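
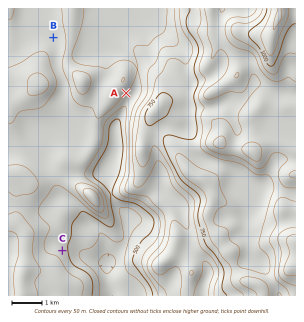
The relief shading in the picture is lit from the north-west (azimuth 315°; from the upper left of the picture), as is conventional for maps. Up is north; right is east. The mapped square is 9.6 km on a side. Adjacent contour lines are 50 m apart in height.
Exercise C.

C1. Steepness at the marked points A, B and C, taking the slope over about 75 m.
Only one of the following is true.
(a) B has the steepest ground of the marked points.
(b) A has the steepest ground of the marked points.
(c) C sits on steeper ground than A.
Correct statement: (b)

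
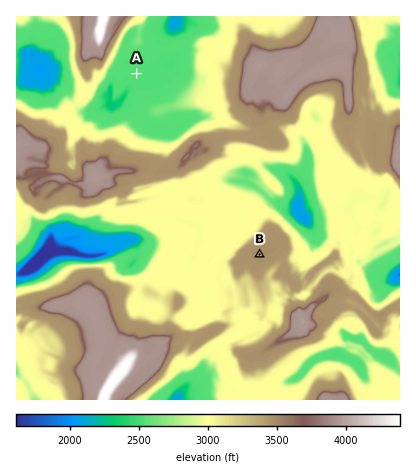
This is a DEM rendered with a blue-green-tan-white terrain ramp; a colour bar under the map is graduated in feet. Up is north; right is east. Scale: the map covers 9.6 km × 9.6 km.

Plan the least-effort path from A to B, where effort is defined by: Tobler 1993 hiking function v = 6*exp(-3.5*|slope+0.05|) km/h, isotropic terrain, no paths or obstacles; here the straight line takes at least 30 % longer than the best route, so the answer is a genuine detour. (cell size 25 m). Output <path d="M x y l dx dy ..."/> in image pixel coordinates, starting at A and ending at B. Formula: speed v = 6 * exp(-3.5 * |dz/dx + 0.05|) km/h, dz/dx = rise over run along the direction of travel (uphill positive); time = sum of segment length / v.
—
<path d="M136 74l6 2 6 6 30 16 4 0 26 12 2 0 2 2 8 14-2 2-2 0 2 0-2 2 2 0 2 2 4 10 0 4 0 8 0 2 0 2-6 2-2 4 2 6 0 6 4 8 34 34 4 6 0 4-6 12 0 2 0 2 6 10"/>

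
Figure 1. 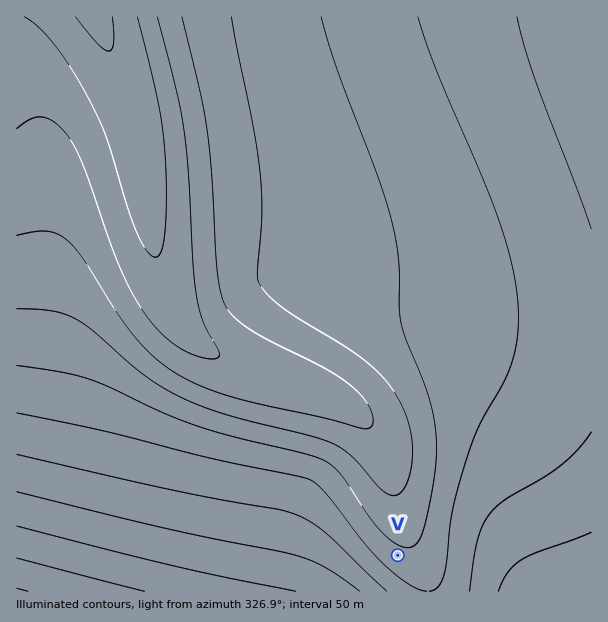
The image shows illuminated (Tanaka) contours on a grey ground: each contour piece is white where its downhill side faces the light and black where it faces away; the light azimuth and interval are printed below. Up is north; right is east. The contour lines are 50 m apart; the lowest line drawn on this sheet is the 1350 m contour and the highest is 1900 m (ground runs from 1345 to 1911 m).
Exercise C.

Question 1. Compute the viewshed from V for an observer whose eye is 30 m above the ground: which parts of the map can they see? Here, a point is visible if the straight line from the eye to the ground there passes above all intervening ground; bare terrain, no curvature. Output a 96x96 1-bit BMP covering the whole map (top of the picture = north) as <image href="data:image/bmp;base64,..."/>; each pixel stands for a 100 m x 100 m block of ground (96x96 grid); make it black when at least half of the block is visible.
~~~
<image width="96" height="96" href="data:image/bmp;base64,Qk2+BAAAAAAAAD4AAAAoAAAAYAAAAGAAAAABAAEAAAAAAIAEAAATCwAAEwsAAAIAAAAAAAAA////AAAAAAD///////////4AAB////////////4AAB////////////wAAD////////////wAAD////////////gAAH////////////gAAH////////////gAAH////////////AAAP////////////AAAP///////////+AAAP///////////+AAAP///////////+AAAf///////////8AAAf///////////8AAAf///////////8AAAf///////////8AAAf///////////4AAAf///////////4AAAf///////////wAAAf///////////wAAAf///////////gAAAf///////////gAAAf///////////AAAAf//////////+AAAAf//////////+AAAAP//////////8AAAAP//////////4AAAAP//////////wAAAAH//////////gAAAAH//////////AAAAAH/////////8AAAAAD/////////wAAAAAD////////+AAAAAAB////////wAAAAAAA////P//+AAAAAAAA///8D//wAAAAAAAAf//wA/+AAAAAAAAAP//gAf4AAAAAAAAAP/+AAfgAAAAAAAAAH/8AAEAAAAAAAAAAD/4AAAAAAAAAAAAAD/wAAAAAAAAAAAAAD/gAAAAAAAAAAAAAD/AAAAAAAAAAAAAAD+AAAAAAAAAAAAAAD8AAAAAAAAAAAAAAD4AAAAAAAAAAAAAADwAAAAAAAAAAAAAADgAAAAAAAAAAAAAADAAAAAAAAAAAAAAACAAAAAAAAAAAAAAAAAAAAAAAAAAAAAAAAAAAAAAAAAAAAAAAAAAAAAAAAAAAAAAAAAAAAAAAAAAAAAAAAAAAAAAAAAAAAAAAAAAAAAAAAAAAAAAAAAAAAAAAAAAAAAAAAAAAAAAAAAAAAAAAAAAAAAAAAAAAAAAAAAAAAAAAAAAAAAAAAAAAAAAAAAAAAAAAAAAAAAAAAAAAAAAAAAAAAAAAAAAAAAAAAAAAAAAAAAAAAAAAAAAAAAAAAAAAAAAAAAAAAAAAAAAAAAAAAAAAAAAAAAAAAAAAAAAAAAAAAAAAAAAAAAAAAAAAAAAAAAAAAAAAAAAAAAAAAAAAAAAAAAAAAAAAAAAAAAAAAAAAAAAAAAAAAAAAAAAAAAAAAAAAAAAAAAAAAAAAAAAAAAAAAAAAAAAAAAAAAAAAAAAAAAAAAAAAAAAAAAAAAAAAAAAAAAAAAAAAAAAAAAAAAAAAAAAAAAAAAAAAAAAAAAAAAAAAAAAAAAAAAAAAAAAAAAAAAAAAAAAAAAAAAAAAAAAAAAAAAAAAAAAAAAAAAAAAAAAAAAAAAAAAAAAAAAAAAAAAAAAAAAAAAAAAAAAAAAAAAAAAAAAAAAAAAAAAAAAAAAAAAAAAAAAAAAAAAAAAAAAAAAAAAAAAAAAAAAAAAAAAAAAAAAAAAAAAAAAAAAAAAAAAAAAAAAAAAAAAAAAAAAAAAAAAAAAAAAAAAAAAAAAAAAAAAAAAAAAAA="/>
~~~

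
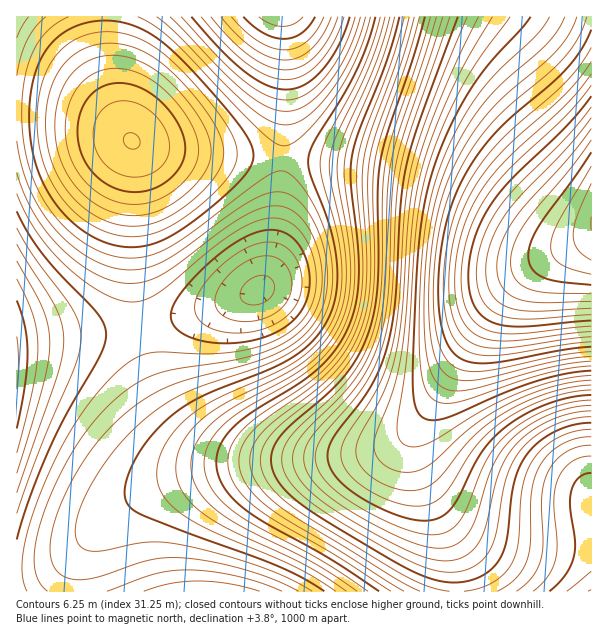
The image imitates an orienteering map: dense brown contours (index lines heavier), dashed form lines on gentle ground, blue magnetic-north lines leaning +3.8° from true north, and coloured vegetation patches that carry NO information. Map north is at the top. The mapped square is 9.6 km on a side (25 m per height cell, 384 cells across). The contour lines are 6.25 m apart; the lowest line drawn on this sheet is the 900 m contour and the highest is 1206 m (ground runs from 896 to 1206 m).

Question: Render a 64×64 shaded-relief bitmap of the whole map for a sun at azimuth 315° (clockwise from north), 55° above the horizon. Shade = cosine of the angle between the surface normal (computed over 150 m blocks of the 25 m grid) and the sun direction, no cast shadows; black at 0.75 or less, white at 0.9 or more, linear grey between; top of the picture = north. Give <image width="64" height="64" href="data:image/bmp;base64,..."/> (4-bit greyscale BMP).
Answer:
<image width="64" height="64" href="data:image/bmp;base64,Qk12CAAAAAAAAHYAAAAoAAAAQAAAAEAAAAABAAQAAAAAAAAIAAATCwAAEwsAABAAAAAAAAAAAAAAABEREQAiIiIAMzMzAERERABVVVUAZmZmAHd3dwCIiIgAmZmZAKqqqgC7u7sAzMzMAN3d3QDu7u4A////AId3dmZmZlVVVVVVVWZmZmZmZmZmZmZmZVVVVVVVVVVViHd3ZmZmZlVVVVVWZmZmZmZmZmZmZmZlVVVVVVVVVVaIh3d2ZmZmZmZmZmZmZmZmZmZmZmZmZmZVVVVVVVVmZoiId3dmZmZmZmZmZmZmZmZmZmZmZmZmZmVVVVVVVmZmmIh3d3ZmZmZmZmZmZmZmZmZmZmZmZmZmZVVVVVZmZmaZiId3d2ZmZmZmZmZmZmZmZmZmZmZmZmZlVVVVVmZmZpmIiHd3d2ZmZmZmZmZmZmZmZmZmZmZmZmVVVVVWZmZmmZiId3d3d2ZmZmZmZmZmZmZmZmZmZmZmZVVVVVZmZmeZmIiHd3d3d3d3d2ZmZmZmZmZmZmZmZmZVVVVVVmZmZ5mZiIh3d3d3d3d3d3d3ZmZmZmZmZmZmZlVVVVVVZmZnqZmIiId3d3d3d3d3d3d3d3d2ZmZmZmZlVVVVVVVWZmapmZiIiHd3d3d3d3d3d3d3d3d3dmZmZmVVVVVVVVVmZqmZmIiIiHd3eIiIiIh3d3d3d3d3ZmZmZVVVVVVVVVZmqpmYiIiIiIiIiIiIiIiIiIh3d3d3ZmZlVVVURVVVVWaqmZmIiIiIiIiIiIiIiIiIiIiHd3d2ZmVVVERERFVVVqqZmYiIiIiIiIiImZmZmZmIiIiHd3ZmZVVERERERFVVqpmZiIiIiIiIiZmZmZmZmZmZiIiHd2ZlVURERERERFWpmZmYiIiIiIiZmZmZmZmZmZmZiIh3dmVVRERDM0RERZmZmZiIiIiIiZmZmZqqqqqqqZmZiId2ZlVERDMzM0REmZmZmIiIiIiJmZmZqqqqqqqqqZmYh3dmVUREMzMzNESZmZmIiIiIiImZmZqqqqqqqqqqqZmId2ZVREQzMzMzRJmZmYiIiIiIiJmZmqqqqru7uqqqmZiHdmVURDMzMzMzmZmYiIiIiIiImZmZqqqru7u7uqqpmId2ZVREMzMzMzOZmZiIiIiIiIiJmZmqqqu7u7u7qqqZiHdmVURDMzMzM5mYiIiIiIiIiIiZmZqqq7u7u7u6qpmYh2ZVREMzMzMzmYiIiIiIiIiIiImZmaqqu7u7u7uqqZiHdmVURDMzMzOIiIiIiIiIiIiIiJmZqqq7u7u7u7qqmYh2ZVVEQzMzM4iIiIiIh3d3d4iIiJmaqqu7u7u7u6qZiHdmVUREMzMziIiIiId3d3d3d3iIiZmqq7u7u7u7qqmYh3ZlVURERESIiIiHd3d3d3d3d3iImZqqu7u7u7u6qZiHdmZVVERERIiIh3d3d3d3Znd3d4iJmaqru7u7u7qqmYh3ZmVVVEREiIh3d3d3dmZmZmZ3d4iJmqq7u7u7uqqZmId2ZlVVVUSId3d3d3ZmZmZmZmZ3eIiZqqu7u7u7qqmYiHdmZlVVVYd3d3d2ZmZmZVVWZmZ3iImaqru7u7uqqZmIh3dmZmVVd3d3d2ZmZmVVVVVWZmd4iJmqqru7u6qqmZiId3dmZmZ3d3d3ZmZmVVVVVVVWZneImZqqq7u7qqqZmYiHd3dmZnd3d3ZmZmVVVVVVVVVmZ3iJmqqqu7u6qqmZiIh3d3dmd3d3dmZmZVVVVERVVVZneIiZqqqru7qqqZmYiIh3d3eHd3d2ZmZVVVVEREVVVmZ3iJmaqqq7qqqqmZmIiIh3d4d3d3ZmZlVVVERERFVVZneImZqqqqqqqqqZmZiIiIiHiHd3dmZmZVVUREREVVVmZ3iJmaqqqqqqqqmZmZiIiIiId3d3ZmZlVVVERERVVWZneImZqqqqqqqqqZmZmZiIiIh3d3dmZmVVVURERFVVZmd4iZmqqqqqqqqqmZmZmZiIiId3d3ZmZlVVVERFVVVmZ3iJmZqqqqqqqqqZmZmZmZmIiHd3dmZmVVVVVVVVVWZneImZmqqqqqqqqpmZmZmZmYiId3d3ZmZlVVVVVVVWZnd4iZmaqqqqqqqqmZmZmZmZiIiHd3d2ZmZVVVVVVWZmd4iJmaqqqqqqqqqZmZmZmZmIiIh3d3dmZmZVVVVWZmd3iJmZqqqqqqqqqpmZmZmZqoiIiId3d3ZmZmZmZmZmd3iImZqqqqqqqqqpmZmZmZqqmYiIiId3d3ZmZmZmZmd3iImZqqqqqqqqqpmZmZmZqqqZmIiIiHd3d2ZmZmZmd3eImZmqqqqqqqqqmZmZmZmqqpmYiIiIh3d3dmZmZmd3eIiZmqqqqqqqqqqZmZmZmaqqmZmIiIiHd3d3ZmZmd3eIiZmqqqqqqqqqqZmZmZmZqqqZmZiIiIh3d3d2Znd3d4iJmaqqqqqqqqqpmZmZmZmqqpmZmIiIiId3d3d3d3d3iImZqqqru6qqqqmZmZmZmZqqmZmZiIiIh3d3d3d3d3iImZqqqru7uqqqqZmZmZmZmqqZmZmIiIiId3d3d3d3eIiZmqqqu7u6qqqpmZmZmZmaqpmZmZiIiIh3d3d3d3d4iJmaqqu7u7uqqqmZmZmZmZmqmZmZmIiIiHd3d3d3d3iImZqqq7u7u6qqqZmZmZmZmaqZmZmYiIiId3d3d3d3eIiZmqqru7u7qqqZmZmZmZmZmpmZmZmIiIh3d3d3d3d4iJmaqqu7u7uqqpmZmYiImZmZmZmZmYiIiHd3d3d3d3eIiZqqqru7u6qqmZmYiIiJmZmZmZmZiIiId3d3d3d3d4iJmaqqu7u7qqqZmZiIiIiZmZmZmZiIiIh3d3d3d3d3iImZqqqru7qqqpmZmIiIiJmZ"/>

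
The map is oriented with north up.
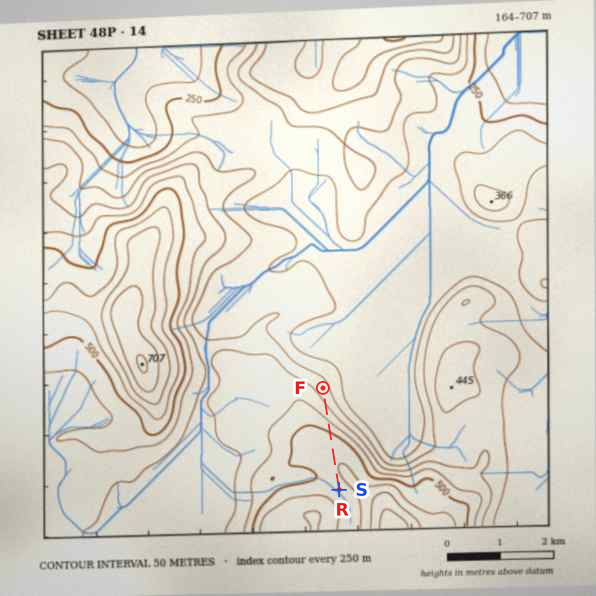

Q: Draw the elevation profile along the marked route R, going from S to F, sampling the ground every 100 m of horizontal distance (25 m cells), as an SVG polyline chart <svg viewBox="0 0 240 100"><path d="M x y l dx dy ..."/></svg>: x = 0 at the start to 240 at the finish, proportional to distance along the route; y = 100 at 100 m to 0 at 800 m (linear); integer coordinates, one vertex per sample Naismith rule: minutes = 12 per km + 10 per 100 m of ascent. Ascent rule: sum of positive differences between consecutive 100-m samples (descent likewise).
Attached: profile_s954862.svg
<svg viewBox="0 0 240 100"><path d="M0 39l12 0 12-1 12-1 11-1 12 0 12 0 12 1 12 0 12 0 12 2 12 3 11 3 12 3 12 3 12 2 12 2 12 2 12 2 11 1 12 1 3 0"/></svg>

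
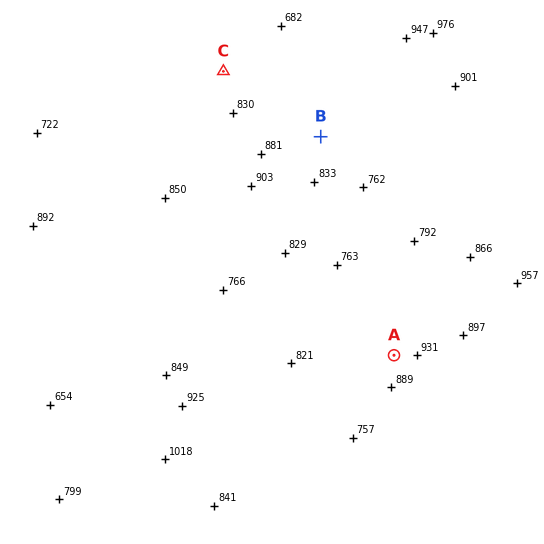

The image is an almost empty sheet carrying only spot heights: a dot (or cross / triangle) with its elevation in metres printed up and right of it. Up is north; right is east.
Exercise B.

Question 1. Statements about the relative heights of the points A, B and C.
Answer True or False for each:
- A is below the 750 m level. False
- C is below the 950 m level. True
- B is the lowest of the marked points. False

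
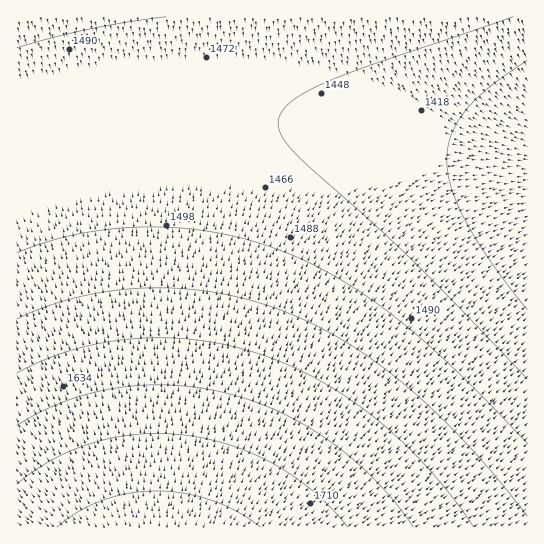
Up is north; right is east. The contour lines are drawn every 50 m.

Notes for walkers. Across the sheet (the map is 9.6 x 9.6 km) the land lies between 1350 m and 1770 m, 1530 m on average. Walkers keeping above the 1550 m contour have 33.2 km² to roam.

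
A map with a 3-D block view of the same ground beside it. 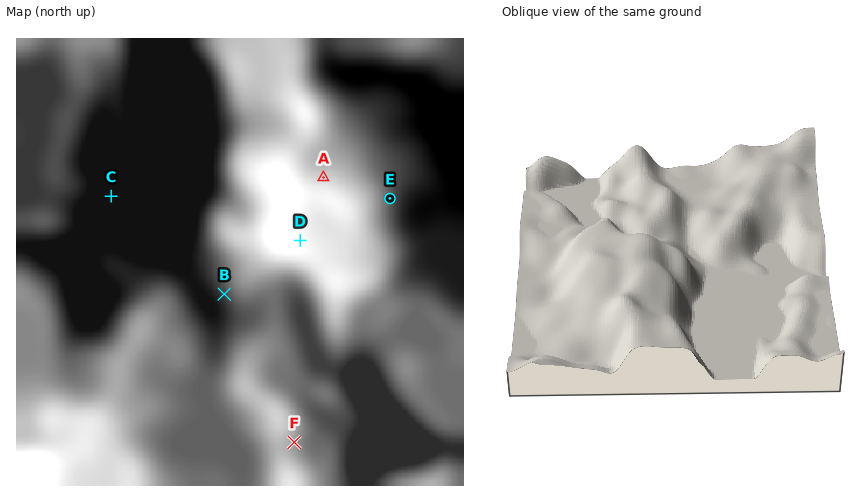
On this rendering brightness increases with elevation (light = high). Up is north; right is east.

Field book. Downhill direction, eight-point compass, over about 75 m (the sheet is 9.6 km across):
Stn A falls N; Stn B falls SW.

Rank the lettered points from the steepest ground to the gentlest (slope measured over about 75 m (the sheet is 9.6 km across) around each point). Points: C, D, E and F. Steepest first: E F D C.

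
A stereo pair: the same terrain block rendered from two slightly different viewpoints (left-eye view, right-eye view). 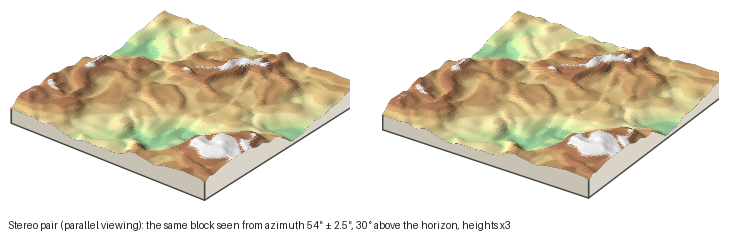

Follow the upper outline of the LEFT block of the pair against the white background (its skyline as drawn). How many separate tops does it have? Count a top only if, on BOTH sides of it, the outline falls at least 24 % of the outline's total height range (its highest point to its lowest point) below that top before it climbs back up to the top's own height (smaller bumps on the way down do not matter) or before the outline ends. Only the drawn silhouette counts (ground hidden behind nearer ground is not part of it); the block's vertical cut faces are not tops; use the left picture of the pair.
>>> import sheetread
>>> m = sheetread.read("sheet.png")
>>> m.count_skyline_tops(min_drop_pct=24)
1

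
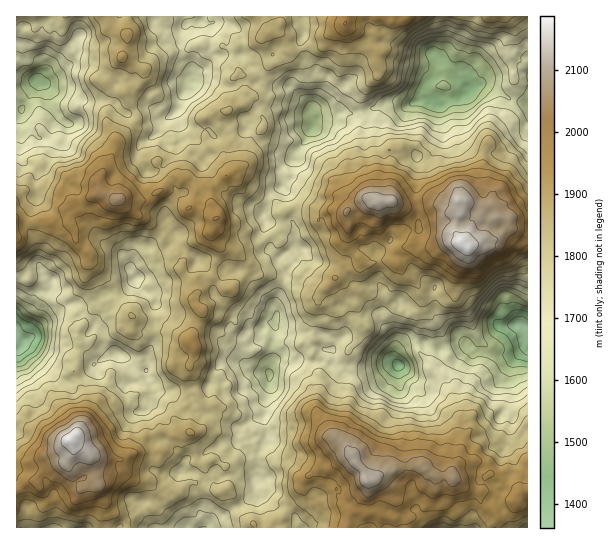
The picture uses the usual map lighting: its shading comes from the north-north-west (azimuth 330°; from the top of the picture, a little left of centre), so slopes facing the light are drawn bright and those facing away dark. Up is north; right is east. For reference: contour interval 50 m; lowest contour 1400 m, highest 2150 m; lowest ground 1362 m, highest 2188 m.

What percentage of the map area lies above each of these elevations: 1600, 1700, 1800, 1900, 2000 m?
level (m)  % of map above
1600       92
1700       79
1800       52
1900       25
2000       9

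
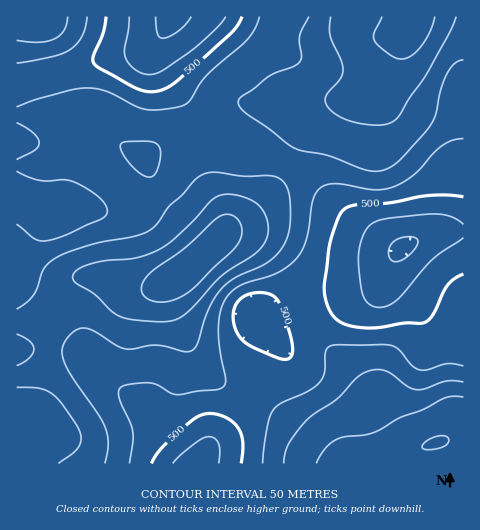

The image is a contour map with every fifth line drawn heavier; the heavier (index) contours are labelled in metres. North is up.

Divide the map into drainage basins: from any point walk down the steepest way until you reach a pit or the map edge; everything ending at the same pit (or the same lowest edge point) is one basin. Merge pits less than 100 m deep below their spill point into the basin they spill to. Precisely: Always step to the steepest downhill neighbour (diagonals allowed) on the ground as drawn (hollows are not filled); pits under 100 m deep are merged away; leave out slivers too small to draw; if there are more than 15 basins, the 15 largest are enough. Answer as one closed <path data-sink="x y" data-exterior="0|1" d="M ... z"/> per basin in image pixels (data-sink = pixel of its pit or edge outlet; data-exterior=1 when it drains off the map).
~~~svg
<path data-sink="403 248" data-exterior="0" d="M463 16l-46 0-5 15-17 22-14 29-10 13-14 5-24 0-20 5-9 11-7 29-29 51-18 18-19 12-41 41-15 10-6 9 1 14 5 14 15 35 10 18 20 15 43 19 79 63 55 0 12-9 21-11 19-4 15 0z"/><path data-sink="172 17" data-exterior="1" d="M416 16l-400 1 1 401 15-9 8-14 9-42-3-34 3-7 17-24 10-8 11-4 21 2 25 10 19 0 19-7 14-9 46-46 19-12 18-18 29-51 7-29 9-11 20-5 24 0 10-2 7-6 21-39 17-22z"/><path data-sink="196 463" data-exterior="1" d="M95 276l-14 1-8 5-25 32 1 39-5 29-4 13-6 12-18 12 1 45 325-1-79-62-43-19-20-15-10-18-15-35-6-20 2-13-19 7-19 0z"/>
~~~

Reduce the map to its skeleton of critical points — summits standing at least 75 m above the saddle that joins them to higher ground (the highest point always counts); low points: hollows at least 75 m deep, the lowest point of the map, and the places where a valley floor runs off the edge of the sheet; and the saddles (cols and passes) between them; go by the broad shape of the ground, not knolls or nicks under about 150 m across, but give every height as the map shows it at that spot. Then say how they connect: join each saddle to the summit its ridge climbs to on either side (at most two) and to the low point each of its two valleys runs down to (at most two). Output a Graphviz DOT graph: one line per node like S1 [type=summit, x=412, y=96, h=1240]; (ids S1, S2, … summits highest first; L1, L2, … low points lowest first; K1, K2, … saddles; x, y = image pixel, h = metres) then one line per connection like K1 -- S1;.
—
graph terrain {
  S1 [type=summit, x=180, y=274, h=741];
  S2 [type=summit, x=417, y=18, h=720];
  S3 [type=summit, x=435, y=442, h=701];
  S4 [type=summit, x=17, y=424, h=689];
  S5 [type=summit, x=32, y=17, h=640];
  L1 [type=low, x=172, y=17, h=390];
  L2 [type=low, x=403, y=248, h=393];
  L3 [type=low, x=196, y=463, h=424];
  K1 [type=saddle, x=48, y=348, h=605];
  K2 [type=saddle, x=287, y=165, h=589];
  K3 [type=saddle, x=251, y=395, h=538];
  K4 [type=saddle, x=17, y=83, h=533];
  K5 [type=saddle, x=453, y=309, h=509];
  K1 -- S1;
  K1 -- S4;
  K1 -- L1;
  K1 -- L3;
  K2 -- S1;
  K2 -- S2;
  K2 -- L1;
  K2 -- L2;
  K3 -- S1;
  K3 -- S3;
  K3 -- L2;
  K3 -- L3;
  K4 -- S1;
  K4 -- S5;
  K4 -- L1;
  K5 -- S1;
  K5 -- S3;
  K5 -- L2;
}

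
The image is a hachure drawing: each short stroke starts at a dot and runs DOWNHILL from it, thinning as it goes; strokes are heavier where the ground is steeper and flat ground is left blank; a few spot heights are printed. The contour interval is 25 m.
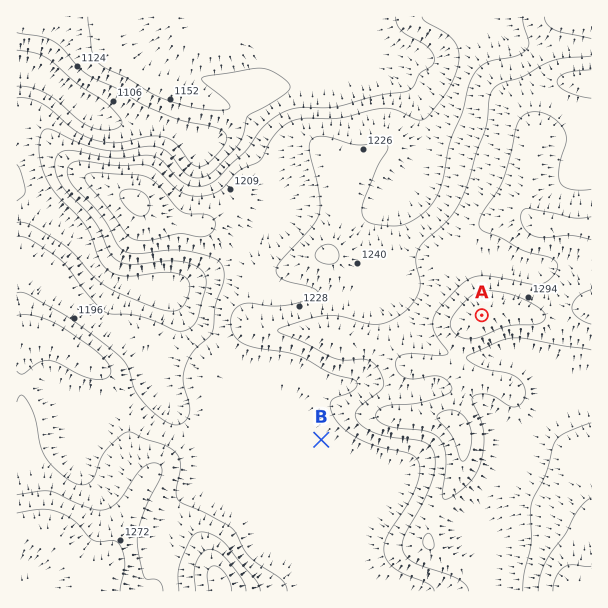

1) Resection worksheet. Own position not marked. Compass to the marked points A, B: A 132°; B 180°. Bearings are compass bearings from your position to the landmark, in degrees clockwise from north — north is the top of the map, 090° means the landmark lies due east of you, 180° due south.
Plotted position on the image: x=321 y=171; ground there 1230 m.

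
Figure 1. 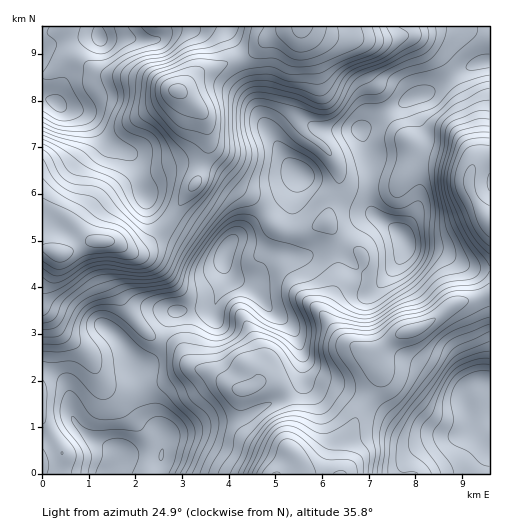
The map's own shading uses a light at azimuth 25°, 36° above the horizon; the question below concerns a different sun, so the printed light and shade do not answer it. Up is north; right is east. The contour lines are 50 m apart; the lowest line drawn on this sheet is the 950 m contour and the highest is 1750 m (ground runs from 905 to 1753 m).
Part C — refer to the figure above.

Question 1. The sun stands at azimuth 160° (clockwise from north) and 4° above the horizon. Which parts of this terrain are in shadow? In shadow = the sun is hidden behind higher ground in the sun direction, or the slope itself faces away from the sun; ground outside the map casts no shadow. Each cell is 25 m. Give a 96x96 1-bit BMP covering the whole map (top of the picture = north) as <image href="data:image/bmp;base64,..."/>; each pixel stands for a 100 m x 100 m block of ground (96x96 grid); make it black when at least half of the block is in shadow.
<image width="96" height="96" href="data:image/bmp;base64,Qk2+BAAAAAAAAD4AAAAoAAAAYAAAAGAAAAABAAEAAAAAAIAEAAATCwAAEwsAAAIAAAAAAAAA////AAAAAAAAAPx////gB4AHwAMAAHx////gD8AH4AMAAHx////wH+AH8AMAAHh////wP/AH8AMAADh////wf/gH4+IAAAB///////wDw/APgAB///////gDg/APgAB///////AAAfAfAAB//////+AAAGAfAAB//////8AAAAAeAAB//////8AAAAAcAAB//////+AAAAAcAAB//////+AAAAAAAAB///////AAAAAAAAA///////AAAAAAAAA///////gAAAAAAAAf//////gAAAAAAAAP//////AAAAAAAAAHP/////AAAAAAAAAAH////+AAAAAAAAOAH////+AAAAAAAAPAH////8AAAAAAAAHwP////4AAAAAAAAH//////wAAAAAAAAD//////AAAAAAAAAB//////AAAAAAAAAB//////AAAAAAAAAA//////w+AAAAAHAA////////AAAAAPAB////////gAAAAPAB////////4AAAAGAD/////////gAAAAAH/////////4AAAAAH/////////8AAAAAD/////////+AAAAAH//////////gAAAAH//////////wAAAAD//////////+AAAAB///////////4AAAAf//////////8AAAAH//////////8AAAAH//////////8AAAAH//////////8AAAAH//////////8AAAAH//////////8AAAAH//////////4AAAAH//////////wAAAAH//////////x8AAAD//////////j/AAYD//////////D/f/8D/////////+D+//8B/////////+D8//+A/////////8D4///A/////////4Dx///gf////////4Dj///wP////////wHP///wP////////wMf///4D////////gM////4A////////gd////8AP///////Af////8AP///////gb/////AH///////wD/////gB///////8D/////wAf//////8D/////wAH//////+D/////wAH//////+D/////gAH///////D/////gAH///////j/////AAH///////z////+AAH////////////4AAH////////////AAAH///////////8AAAP//////////4AAAAP//////////wAAAAP//////////8AAAAP//////////+AAAAPw//////////gAAAHAB/////////wAAAAAAf////////4AAAAAAP////////8AAAAAAH////////+AAAAAAH/////////wAAAAAD/////////+AAAAAB//////////AAAAAA//////////gAAAAAH/////////wAAAAAAf////////+AAAAAAP/////////gAAAAAH//7//////8AAAAAH//7///////AAAAAH//z///////gAAAAD//j///////wAAAAD//j///////4AAAAD//D///////+AAAAD//D////////AAAAf/+A="/>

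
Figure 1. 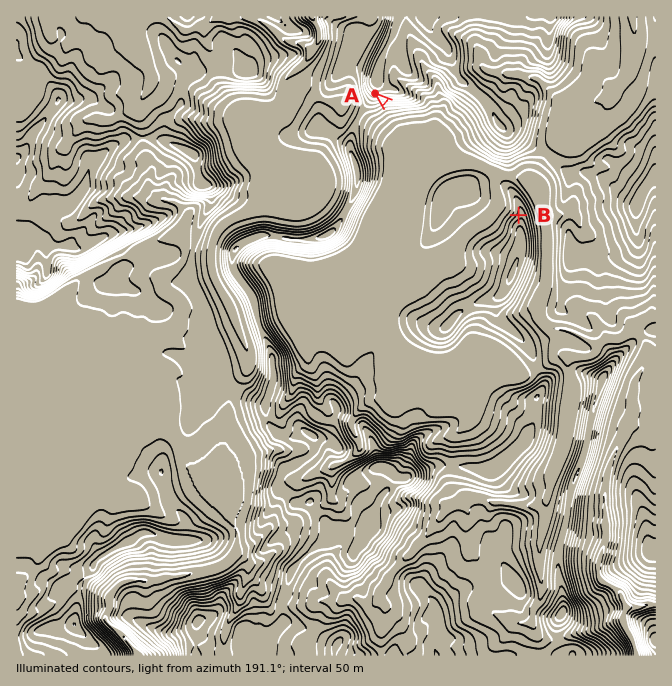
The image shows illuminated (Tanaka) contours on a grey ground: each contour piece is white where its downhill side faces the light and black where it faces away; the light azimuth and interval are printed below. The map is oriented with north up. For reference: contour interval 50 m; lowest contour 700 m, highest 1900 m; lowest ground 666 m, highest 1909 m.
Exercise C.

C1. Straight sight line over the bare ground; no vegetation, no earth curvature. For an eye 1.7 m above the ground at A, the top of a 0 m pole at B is visible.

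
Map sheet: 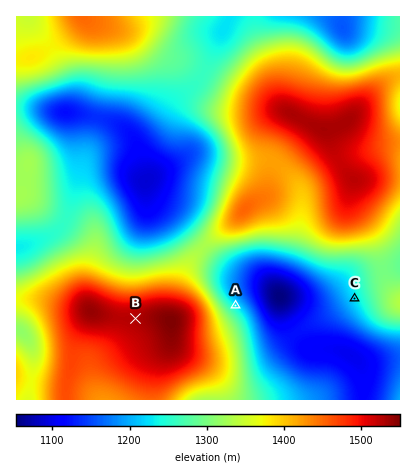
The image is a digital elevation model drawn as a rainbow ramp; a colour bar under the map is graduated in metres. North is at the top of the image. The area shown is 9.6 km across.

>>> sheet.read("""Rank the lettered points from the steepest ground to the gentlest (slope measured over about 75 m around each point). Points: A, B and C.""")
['A', 'C', 'B']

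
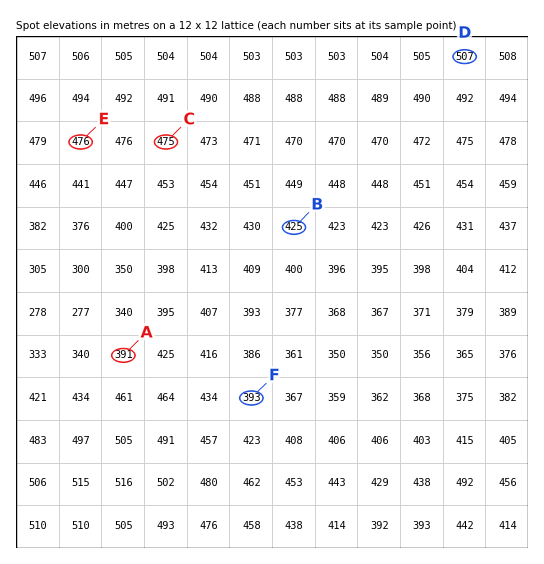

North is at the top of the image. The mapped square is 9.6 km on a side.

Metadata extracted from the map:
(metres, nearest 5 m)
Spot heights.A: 390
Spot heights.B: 425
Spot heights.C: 475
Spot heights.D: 505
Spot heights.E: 475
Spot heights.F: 395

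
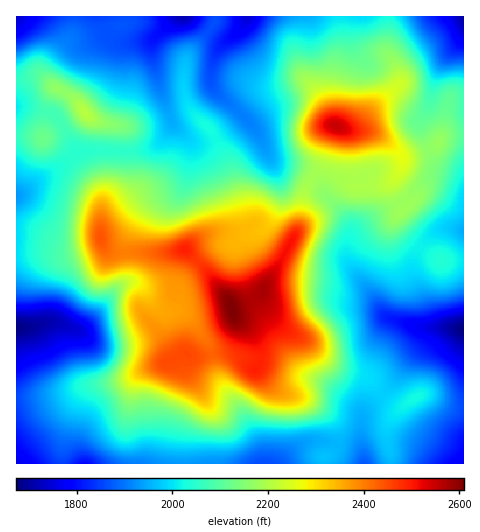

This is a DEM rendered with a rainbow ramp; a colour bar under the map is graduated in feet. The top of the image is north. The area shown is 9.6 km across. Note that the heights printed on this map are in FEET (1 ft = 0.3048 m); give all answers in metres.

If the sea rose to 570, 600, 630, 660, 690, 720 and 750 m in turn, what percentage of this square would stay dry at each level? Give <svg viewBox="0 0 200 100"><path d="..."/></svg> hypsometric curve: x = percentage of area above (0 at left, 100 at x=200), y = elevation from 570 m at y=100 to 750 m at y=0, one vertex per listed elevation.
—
<svg viewBox="0 0 200 100"><path d="M177 100l-35-17-45-16-33-17-21-17-15-16-18-17"/></svg>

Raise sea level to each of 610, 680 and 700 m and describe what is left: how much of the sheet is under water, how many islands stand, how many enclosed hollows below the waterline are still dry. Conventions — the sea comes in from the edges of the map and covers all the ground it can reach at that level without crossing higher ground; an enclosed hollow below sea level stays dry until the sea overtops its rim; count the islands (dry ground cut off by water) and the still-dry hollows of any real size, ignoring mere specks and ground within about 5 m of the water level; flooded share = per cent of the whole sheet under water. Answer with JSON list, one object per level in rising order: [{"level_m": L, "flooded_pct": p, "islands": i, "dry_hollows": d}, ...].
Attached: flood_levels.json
[{"level_m": 610, "flooded_pct": 37, "islands": 1, "dry_hollows": 0}, {"level_m": 680, "flooded_pct": 76, "islands": 2, "dry_hollows": 0}, {"level_m": 700, "flooded_pct": 81, "islands": 2, "dry_hollows": 0}]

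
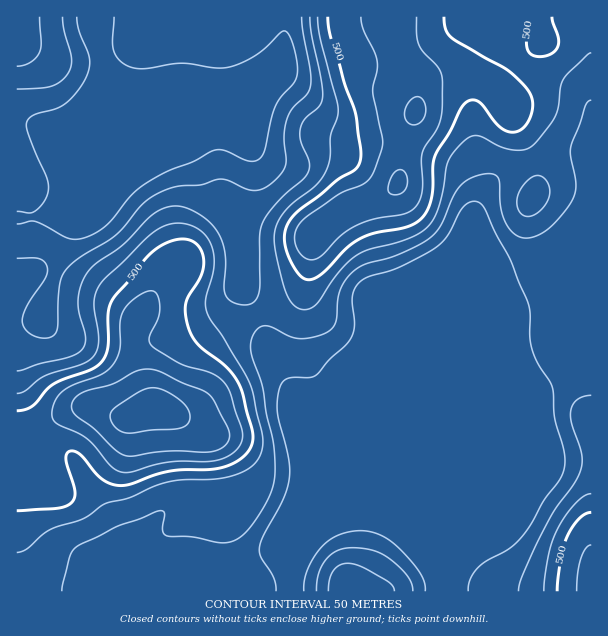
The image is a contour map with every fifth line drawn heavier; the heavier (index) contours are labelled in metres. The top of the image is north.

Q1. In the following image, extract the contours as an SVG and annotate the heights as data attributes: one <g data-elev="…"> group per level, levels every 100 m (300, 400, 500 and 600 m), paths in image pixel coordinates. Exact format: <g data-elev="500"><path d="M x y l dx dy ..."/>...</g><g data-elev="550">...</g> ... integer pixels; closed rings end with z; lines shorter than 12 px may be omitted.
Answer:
<g data-elev="300"><path d="M17 211l12 2 6-2 9-9 4-11-1-14-19-45-2-7 2-5 7-6 21-5 10-6 14-15 8-16 1-15-10-25-2-15"/><path d="M114 17l-2 25 3 12 10 10 13 5 42-6 35 5 15-1 24-10 12-9 15-16 3-1 3 1 4 7 4 14 2 13 0 9-3 8-13 14-6 10-11 46-6 7-7 1-8-2-18-8-9-1-24 12-25 10-29 17-9 9-22 27-11 8-12 5-9 1-7-1-33-17-18 3"/></g><g data-elev="400"><path d="M62 591l7-33 6-10 41-21 24-8 16-7 5-1 3 1-2 18 2 4 3 2 25 1 32 6 10-2 9-6 11-13 13-21 6-13 2-14-1-30-8-31-3-23-12-39 0-10 4-10 6-5 6 0 24 11 11 2 15-3 12-5 4-4 3-6 2-21 2-10 10-15 13-10 35-10 31-17 12-13 17-36 7-8 11-5 13-2 5 0 4 3 1 5 1 21 2 12 5 11 8 8 6 3 7 1 8-2 9-5 18-18 11-18 2-13-5-26 0-9 14-41 3-5 3-1"/><path d="M413 591l-1-7-4-8-19-18-15-7-21-3-15 2-12 10-7 13-3 18"/><path d="M591 395l-7 1-6 3-5 5-2 7 1 12 10 32 0 9-2 9-8 13-18 24-12 23-19 42-5 16"/><path d="M17 66l13-4 9-9 2-9-1-27"/><path d="M310 17l1 16 9 42 3 20-3 10-15 14-5 10 0 11 8 19 1 9-5 11-18 15-12 12-12 18-2 13 0 51-5 13-6 3-9 1-9-4-5-5-2-8 2-24-2-15-4-13-9-12-10-8-13-8-11-2-10 1-9 4-8 5-25 27-30 21-9 11-6 12-2 13 1 12 7 26-1 6-3 6-6 4-8 3-27 6-24 8"/></g><g data-elev="500"><path d="M591 512l-6 2-6 4-6 9-6 10-6 20-4 34"/><path d="M17 511l42-3 8-2 5-4 3-5 0-6-9-32 1-6 4-2 4 1 6 3 21 24 9 5 9 2 11-2 22-9 17-4 39-1 13-3 16-6 11-11 4-9 0-9-14-48-12-17-31-25-5-9-4-10-2-12 1-9 14-24 3-11 0-12-5-9-9-6-10-1-14 4-13 9-37 44-4 7-3 12 0 32-3 9-3 6-12 8-36 14-7 5-15 17-8 4-7 1"/><path d="M328 17l3 22 14 47 10 27 6 43-2 8-3 5-18 11-18 15-20 14-7 7-6 9-3 14 4 16 11 19 4 4 5 2 6-1 7-5 24-25 14-10 16-6 33-7 14-8 6-9 3-11 2-33 2-9 15-25 11-22 6-7 6-2 6 2 18 23 10 6 6 1 6-1 6-5 4-6 3-9 1-9-2-7-6-8-19-18-54-31-6-8-2-13"/><path d="M529 17l-3 22 1 9 4 6 9 3 12-4 6-8 0-8-6-20"/></g><g data-elev="600"><path d="M131 456l36-5 46 0 8-2 5-5 3-6 0-6-14-30-8-9-49-22-9-2-9 1-27 14-32 9-7 6-2 6 0 5 3 5 20 14 19 20 9 6z"/><path d="M390 194l9 0 5-3 2-3 1-11-2-4-3-3-6 1-5 6-3 11z"/><path d="M412 125l8-3 5-8 0-11-3-5-3-1-8 2-6 11 0 9 3 4z"/></g>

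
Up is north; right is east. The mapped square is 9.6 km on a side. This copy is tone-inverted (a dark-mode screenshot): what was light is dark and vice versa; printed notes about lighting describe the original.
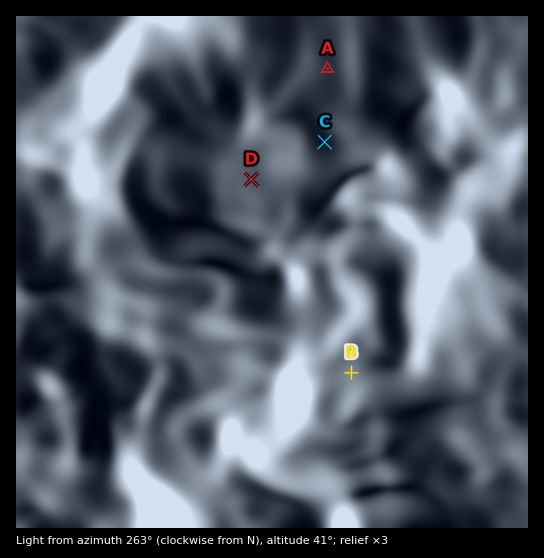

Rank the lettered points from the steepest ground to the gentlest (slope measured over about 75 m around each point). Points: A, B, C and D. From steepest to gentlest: B C D A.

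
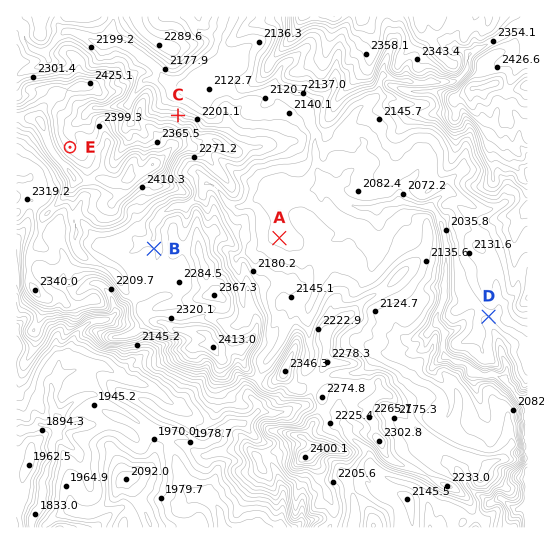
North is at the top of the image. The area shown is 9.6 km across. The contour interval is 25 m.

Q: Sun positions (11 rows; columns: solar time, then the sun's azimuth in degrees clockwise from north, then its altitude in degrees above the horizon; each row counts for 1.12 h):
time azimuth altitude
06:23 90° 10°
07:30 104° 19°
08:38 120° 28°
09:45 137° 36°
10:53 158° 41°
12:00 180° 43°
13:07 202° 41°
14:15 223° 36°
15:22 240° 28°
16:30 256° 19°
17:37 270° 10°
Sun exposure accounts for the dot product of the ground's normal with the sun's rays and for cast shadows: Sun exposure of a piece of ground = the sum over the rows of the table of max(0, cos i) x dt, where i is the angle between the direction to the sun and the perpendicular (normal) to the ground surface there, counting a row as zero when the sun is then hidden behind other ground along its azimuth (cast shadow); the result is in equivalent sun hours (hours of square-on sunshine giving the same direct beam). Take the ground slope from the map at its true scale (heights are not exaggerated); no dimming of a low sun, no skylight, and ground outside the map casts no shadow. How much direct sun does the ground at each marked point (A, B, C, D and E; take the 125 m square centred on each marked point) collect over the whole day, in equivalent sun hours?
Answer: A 5.6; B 5.1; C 3.7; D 6.3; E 5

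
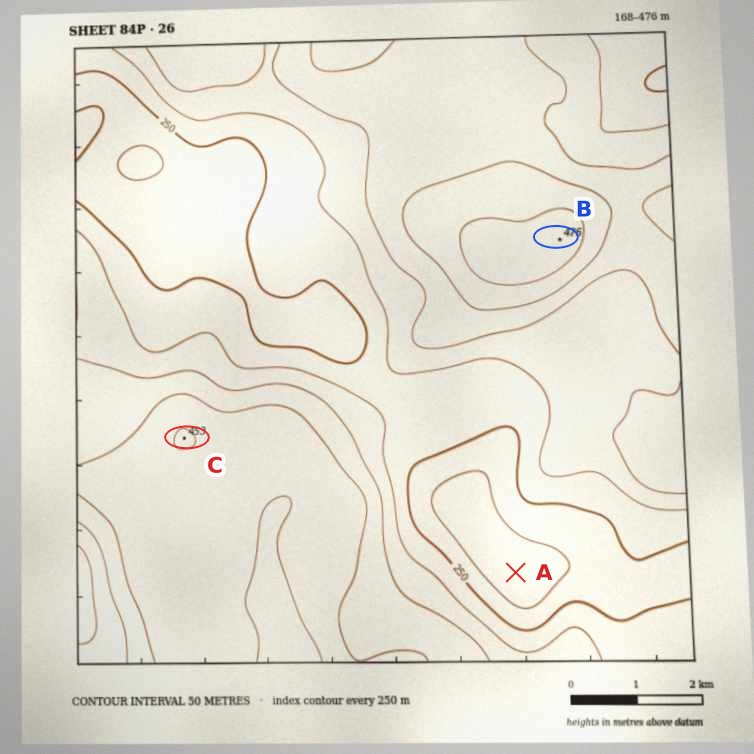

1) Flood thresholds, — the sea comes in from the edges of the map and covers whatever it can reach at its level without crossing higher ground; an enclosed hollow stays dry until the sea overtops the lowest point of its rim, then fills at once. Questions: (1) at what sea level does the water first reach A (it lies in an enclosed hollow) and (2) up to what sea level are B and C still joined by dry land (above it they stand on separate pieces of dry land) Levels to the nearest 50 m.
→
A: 250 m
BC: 300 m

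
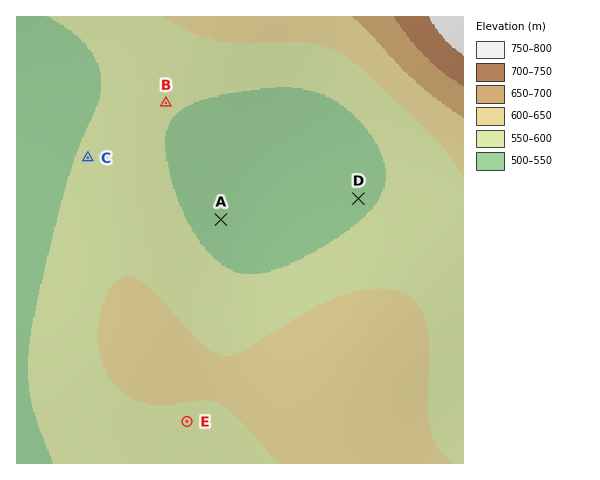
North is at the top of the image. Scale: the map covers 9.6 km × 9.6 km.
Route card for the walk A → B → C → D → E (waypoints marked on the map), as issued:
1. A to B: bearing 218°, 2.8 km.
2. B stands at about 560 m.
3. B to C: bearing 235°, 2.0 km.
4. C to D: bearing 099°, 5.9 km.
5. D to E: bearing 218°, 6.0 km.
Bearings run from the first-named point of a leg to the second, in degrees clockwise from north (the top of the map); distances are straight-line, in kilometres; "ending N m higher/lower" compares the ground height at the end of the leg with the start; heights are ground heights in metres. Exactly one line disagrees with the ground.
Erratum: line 1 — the bearing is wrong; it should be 335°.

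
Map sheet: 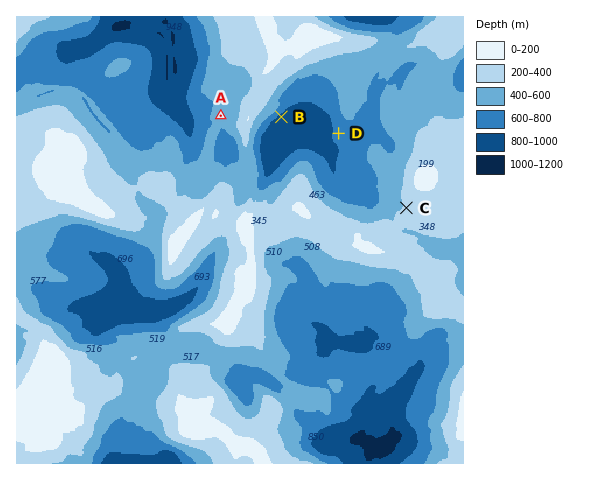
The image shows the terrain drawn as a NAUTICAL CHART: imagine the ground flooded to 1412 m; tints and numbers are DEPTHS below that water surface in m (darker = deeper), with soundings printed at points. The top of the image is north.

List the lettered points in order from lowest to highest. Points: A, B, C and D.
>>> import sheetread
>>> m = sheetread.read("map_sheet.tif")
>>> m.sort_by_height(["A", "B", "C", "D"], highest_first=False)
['B', 'D', 'A', 'C']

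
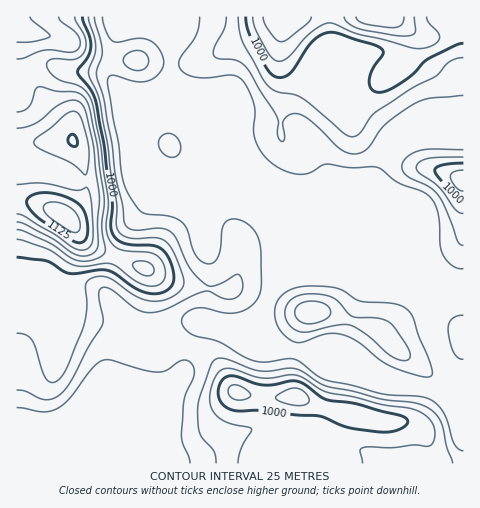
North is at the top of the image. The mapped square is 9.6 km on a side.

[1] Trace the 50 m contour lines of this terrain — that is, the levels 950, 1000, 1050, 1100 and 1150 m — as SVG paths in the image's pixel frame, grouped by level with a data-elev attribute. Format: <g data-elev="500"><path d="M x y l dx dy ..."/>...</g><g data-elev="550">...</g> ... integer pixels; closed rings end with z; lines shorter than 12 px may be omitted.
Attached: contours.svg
<g data-elev="950"><path d="M453 463l-6-16-6-26-7-9-9-6-13-4-30-3-29-8-25-4-8-4-16-11-9-3-36 2-38-13-6 2-4 5-11 32-2 13 2 23 3 6 11 12 2 12"/><path d="M17 390l8 1 14 7 8 2 9-3 10-8 8-13 15-30 13-21 1-7-4-23 0-4 3-3 4-1 5 3 27 20 12 3 15-3 29-15 12-4 4 1 14 7 9 0 6-4 4-7-1-9-4-5-23 12-6 0-5-2-14-15-14-31-8-8-10-2-24 2-5-2-4-4-3-21-7-28-3-31-8-42-7-26 0-6 5-13 0-7-8-33"/><path d="M398 360l6 1 4-1 2-4 0-4-15-24-9-7-10-3-23-1-17-17-14-5-13-1-10 1-8 5-5 6-1 7 1 7 4 6 7 5 10 1 29-7 14 0 15 9 23 20z"/><path d="M463 150l-31-1-13 2-13 7-3 4-1 5 1 5 4 4 21 10 10 9 8 14 12 32 2 3 3 1"/><path d="M135 70l8 0 5-6 0-7-5-6-11 0-8 6-1 4 2 4z"/><path d="M226 17l-1 10-10 20-1 8 4 4 19 2 11 8 28 47 2 6 0 14 3 5 3 0 1-3-2-13 0-5 7-5 8-1 14 8 29 28 9 4 8-1 11-6 10-16 7-8 28-19 16-6 33-3"/></g><g data-elev="1000"><path d="M379 432l11 0 9-2 7-5 2-5-7-4-44-12-31-5-21-15-8-3-33 4-9-2-18-6-7-1-7 3-4 7-1 9 3 7 4 5 7 3 27 0 38 5 21 1 30 11z"/><path d="M17 257l30 4 16 10 7 3 29-4 9 0 8 4 20 14 14 5 8 1 7-2 6-5 2-6 1-7-3-10-4-8-5-6-9-4-29-3-7-4-5-7-1-8 1-24-16-96-5-13-13-18 0-4 10-13 3-9-1-9-8-21"/><path d="M463 163l-21 2-5 2-2 4 2 4 17 22 5 4 4 1"/><path d="M246 17l3 16 13 26 8 14 7 4 7 0 6-3 21-31 7-6 8-4 11 0 42 14 4 3 0 4-10 15-4 12 2 8 6 3 7 0 9-4 19-13 15-16 28-14 8-2"/></g><g data-elev="1050"><path d="M145 276l5 0 3-3 1-4-2-4-8-4-11 2 0 3 2 4z"/><path d="M17 230l7 1 24 11 21 15 9 4 9 0 8-2 7-3 3-5-3-23 2-24 0-10-7-51-7-34-4-10-4-4-6-3-19-1-18-4-4 3-6 16-5 5-7 1"/><path d="M17 59l7-1 21-8 25 2 8-3 2-6-2-7-4-5-13-10-2-4"/><path d="M263 17l2 7 5 8 7 8 4 2 6-3 19-14 4-5 1-3"/><path d="M344 17l4 6 10 6 46 7 7-1 4-2-1-16"/></g><g data-elev="1100"><path d="M17 214l9 3 50 32 9 1 7-6 1-10-1-28-2-11-3-8-11 3-33-7-26 1"/><path d="M84 174l1 1 2-1 2-12-1-21-8-25-4-4-5-1-6 4-13 12-16 11-2 5 2 3 5 4 31 14z"/></g><g data-elev="1150"><path d="M74 232l4-1 2-6-2-8-4-7-7-5-8-2-9-1-5 2-2 5 5 7 19 13z"/></g>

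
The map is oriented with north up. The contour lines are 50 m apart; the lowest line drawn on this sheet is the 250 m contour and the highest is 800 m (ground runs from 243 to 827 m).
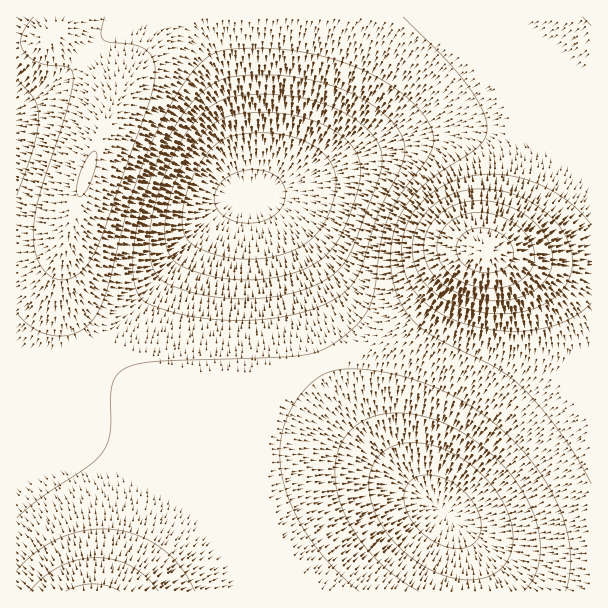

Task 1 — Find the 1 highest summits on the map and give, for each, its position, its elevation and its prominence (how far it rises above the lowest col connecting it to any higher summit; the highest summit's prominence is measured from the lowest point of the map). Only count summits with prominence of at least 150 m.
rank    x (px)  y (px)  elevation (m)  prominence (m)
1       486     251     827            584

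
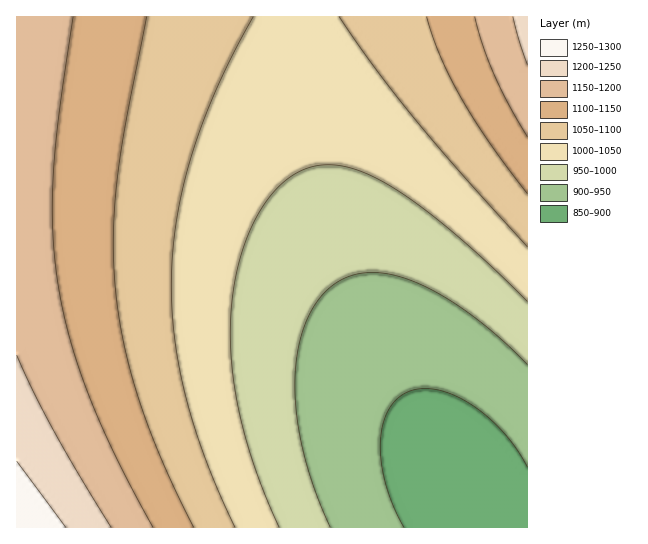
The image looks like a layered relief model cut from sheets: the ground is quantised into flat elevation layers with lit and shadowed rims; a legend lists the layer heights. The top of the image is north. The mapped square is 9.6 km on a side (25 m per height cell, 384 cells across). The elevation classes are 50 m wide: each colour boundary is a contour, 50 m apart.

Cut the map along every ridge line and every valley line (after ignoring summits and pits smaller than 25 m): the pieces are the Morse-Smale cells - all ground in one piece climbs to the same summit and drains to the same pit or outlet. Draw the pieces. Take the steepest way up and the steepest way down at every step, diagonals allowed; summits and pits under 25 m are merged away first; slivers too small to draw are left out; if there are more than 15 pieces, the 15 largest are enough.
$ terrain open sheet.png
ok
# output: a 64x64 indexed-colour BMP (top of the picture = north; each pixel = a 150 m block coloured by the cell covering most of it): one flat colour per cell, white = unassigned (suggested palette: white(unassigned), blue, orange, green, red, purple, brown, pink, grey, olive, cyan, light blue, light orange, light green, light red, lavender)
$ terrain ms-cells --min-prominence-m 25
<image width="64" height="64" href="data:image/bmp;base64,Qk12CAAAAAAAAHYAAAAoAAAAQAAAAEAAAAABAAQAAAAAAAAIAAATCwAAEwsAABAAAAAAAAAA////ALR3HwAOf/8ALKAsACgn1gC9Z5QAS1aMAMJ34wB/f38AIr28AM++FwDox64AeLv/AIrfmACWmP8A1bDFABEREREREREREREREREREREREREREREREREREREREREREREREREREREREREREREREREREREREREREREREREREiIRERERERERERERERERERERERERERERERERERERESIiIhERERERERERERERERERERERERERERERERERERESIiIiERERERERERERERERERERERERERERERERERERESIiIiIRERERERERERERERERERERERERERERERERERESIiIiIhERERERERERERERERERERERERERERERERERERIiIiIiERERERERERERERERERERERERERERERERERERIiIiIiIRERERERERERERERERERERERERERERERERERIiIiIiIhEREREREREREREREREREREREREREREREREREiIiIiIiEREREREREREREREREREREREREREREREREREiIiIiIiIRERERERERERERERERERERERERERERERERESIiIiIiIhERERERERERERERERERERERERERERERERESIiIiIiIiERERERERERERERERERERERERERERERERESIiIiIiIiIRERERERERERERERERERERERERERERERERIiIiIiIiIhERERERERERERERERERERERERERERERERIiIiIiIiIiEREREREREREREREREREREREREREREREREiIiIiIiIiIREREREREREREREREREREREREREREREREiIiIiIiIiIhERERERERERERERERERERERERERERERESIiIiIiIiIiERERERERERERERERERERERERERERERESIiIiIiIiIiIRERERERERERERERERERERERERERERERIiIiIiIiIiIhERERERERERERERERERERERERERERERIiIiIiIiIiIiERERERERERERERERERERERERERERERIiIiIiIiIiIiIREREREREREREREREREREREREREREREiIiIiIiIiIiIhEREREREREREREREREREREREREREREiIiIiIiIiIiIiERERERERERERERERERERERERERERESIiIiIiIiIiIiIRERERERERERERERERERERERERERERIiIiIiIiIiIiIhERERERERERERERERERERERERERERIiIiIiIiIiIiIiEREREREREREREREREREREREREREREiIiIiIiIiIiIiIREREREREREREREREREREREREREREiIiIiIiIiIiIiIhERERERERERERERERERERERERERESIiIiIiIiIiIiIiERERERERERERERERERERERERERESIiIiIiIiIiIiIiIRERERERERERERERERERERERERERIiIiIiIiIiIiIiIhEREREREREREREREREREREREREREiIiIiIiIiIiIiIiEREREREREREREREREREREREREREiIiIiIiIiIiIiIiIRERERERERERERERERERERERERESIiIiIiIiIiIiIiIhERERERERERERERERERERERERERIiIiIiIiIiIiIiIiERERERERERERERERERERERERERIiIiIiIiIiIiIiIiIREREREREREREREREREREREREREiIiIiIiIiIiIiIiIhERERERERERERERERERERERERESIiIiIiIiIiIiIiIiERERERERERERERERERERERERESIiIiIiIiIiIiIiIiIRERERERERERERERERERERERERIiIiIiIiIiIiIiIiIhEREREREREREREREREREREREREiIiIiIiIiIiIiIiIiERERERERERERERERERERERERESIiIiIiIiIiIiIiIiIRERERERERERERERERERERERESIiIiIiIiIiIiIiIiIhERERERERERERERERERERERERIiIiIiIiIiIiIiIiIiEREREREREREREREREREREREREiIiIiIiIiIiIiIiIiIRERERERERERERERERERERERESIiIiIiIiIiIiIiIiIhERERERERERERERERERERERERIiIiIiIiIiIiIiIiIiERERERERERERERERERERERERIiIiIiIiIiIiIiIiIiIREREREREREREREREREREREREiIiIiIiIiIiIiIiIiIhERERERERERERERERERERERESIiIiIiIiIiIiIiIiIiERERERERERERERERERERERERIiIiIiIiIiIiIiIiIiIREREREREREREREREREREREREiIiIiIiIiIiIiIiIiIhERERERERERERERERERERERESIiIiIiIiIiIiIiIiIiERERERERERERERERERERERERIiIiIiIiIiIiIiIiIiIREREREREREREREREREREREREiIiIiIiIiIiIiIiIiIhEREREREREREREREREREREREiIiIiIiIiIiIiIiIiIiERERERERERERERERERERERESIiIiIiIiIiIiIiIiIiIRERERERERERERERERERERERIiIiIiIiIiIiIiIiIiIhEREREREREREREREREREREREiIiIiIiIiIiIiIiIiIiERERERERERERERERERERERESIiIiIiIiIiIiIiIiIiIRERERERERERERERERERERERIiIiIiIiIiIiIiIiIiIhEREREREREREREREREREREREiIiIiIiIiIiIiIiIiIi"/>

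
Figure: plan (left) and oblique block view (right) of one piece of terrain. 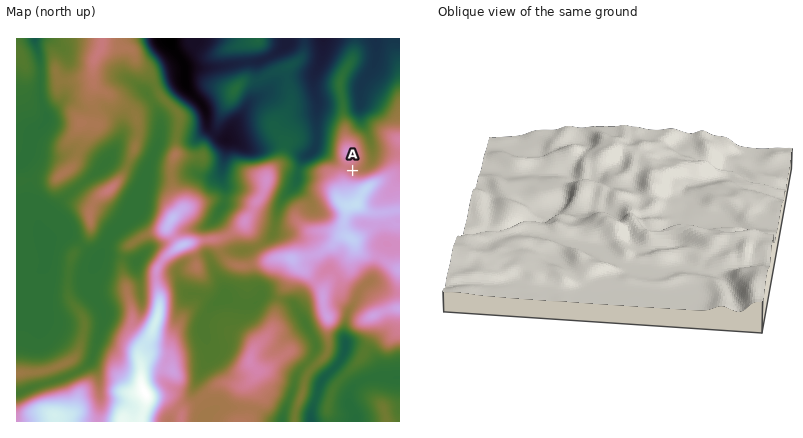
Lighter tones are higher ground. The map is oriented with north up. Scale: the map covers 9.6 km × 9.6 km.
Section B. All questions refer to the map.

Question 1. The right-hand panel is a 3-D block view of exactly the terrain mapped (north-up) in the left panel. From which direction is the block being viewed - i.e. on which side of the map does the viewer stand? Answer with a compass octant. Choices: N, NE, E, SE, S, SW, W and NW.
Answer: W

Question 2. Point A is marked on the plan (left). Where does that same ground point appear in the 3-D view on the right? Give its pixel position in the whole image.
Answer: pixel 589 149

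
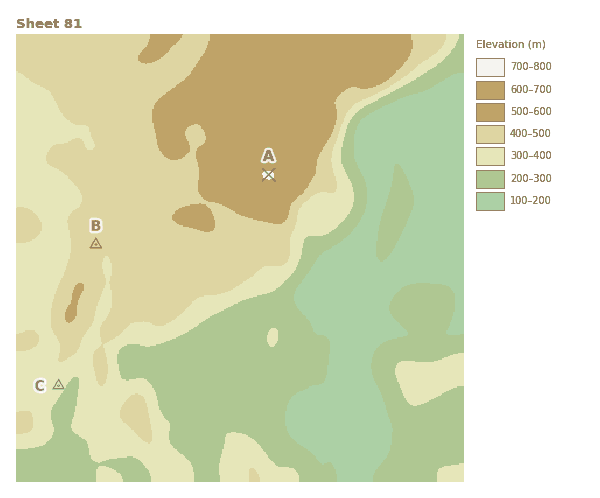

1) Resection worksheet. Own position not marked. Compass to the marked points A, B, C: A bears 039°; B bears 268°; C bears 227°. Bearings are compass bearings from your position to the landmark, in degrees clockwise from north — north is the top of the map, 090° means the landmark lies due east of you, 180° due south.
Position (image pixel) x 215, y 240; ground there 480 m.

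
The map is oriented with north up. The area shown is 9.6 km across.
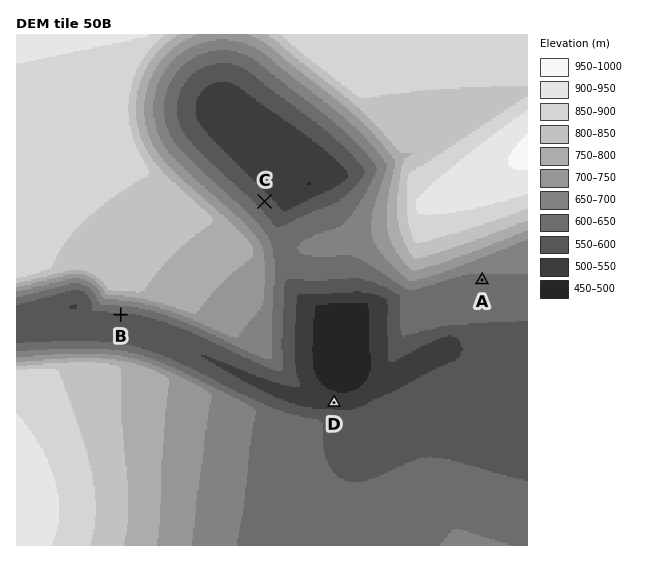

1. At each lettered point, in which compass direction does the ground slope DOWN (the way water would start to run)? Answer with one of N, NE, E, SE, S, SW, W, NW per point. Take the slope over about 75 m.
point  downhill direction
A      S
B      S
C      NE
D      N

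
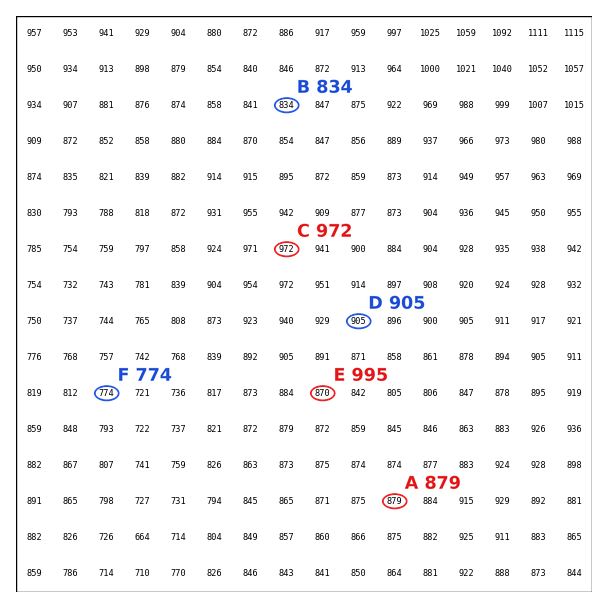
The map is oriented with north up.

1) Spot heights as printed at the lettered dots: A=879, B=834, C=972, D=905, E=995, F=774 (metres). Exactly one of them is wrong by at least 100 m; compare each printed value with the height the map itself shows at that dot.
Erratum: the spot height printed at E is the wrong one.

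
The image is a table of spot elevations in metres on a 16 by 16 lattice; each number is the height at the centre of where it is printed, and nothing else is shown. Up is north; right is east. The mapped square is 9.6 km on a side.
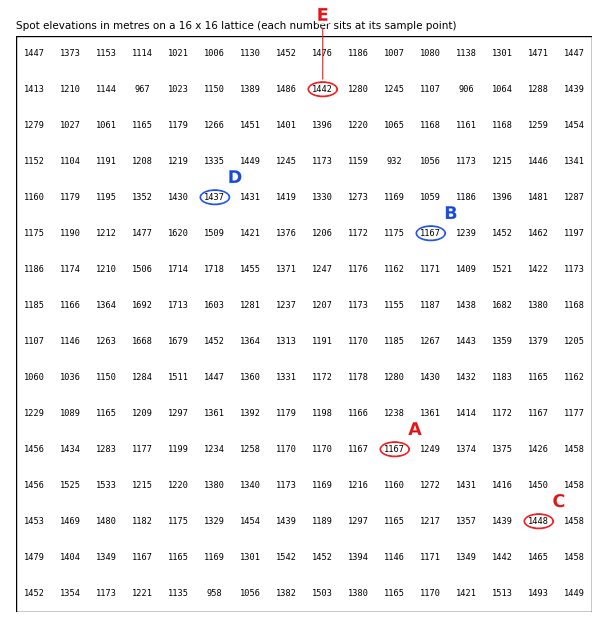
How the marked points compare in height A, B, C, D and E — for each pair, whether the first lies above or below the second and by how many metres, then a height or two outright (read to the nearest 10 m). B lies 280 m below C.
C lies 280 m above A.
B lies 270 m below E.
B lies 270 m below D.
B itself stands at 1170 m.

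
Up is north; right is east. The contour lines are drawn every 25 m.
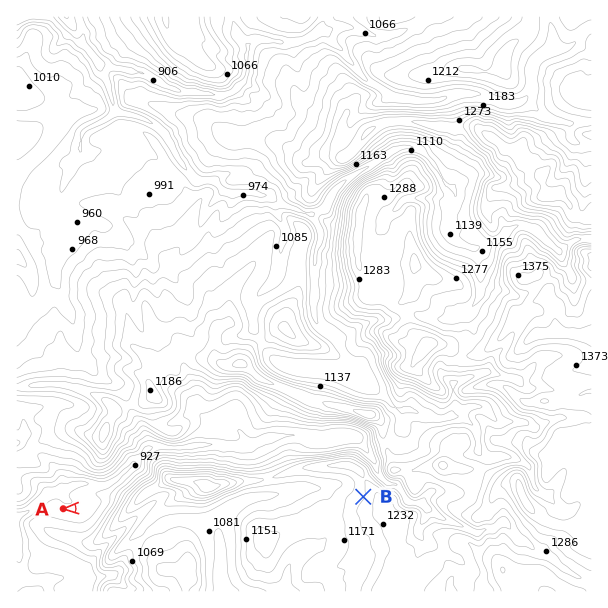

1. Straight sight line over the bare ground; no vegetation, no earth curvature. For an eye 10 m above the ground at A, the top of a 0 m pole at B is hidden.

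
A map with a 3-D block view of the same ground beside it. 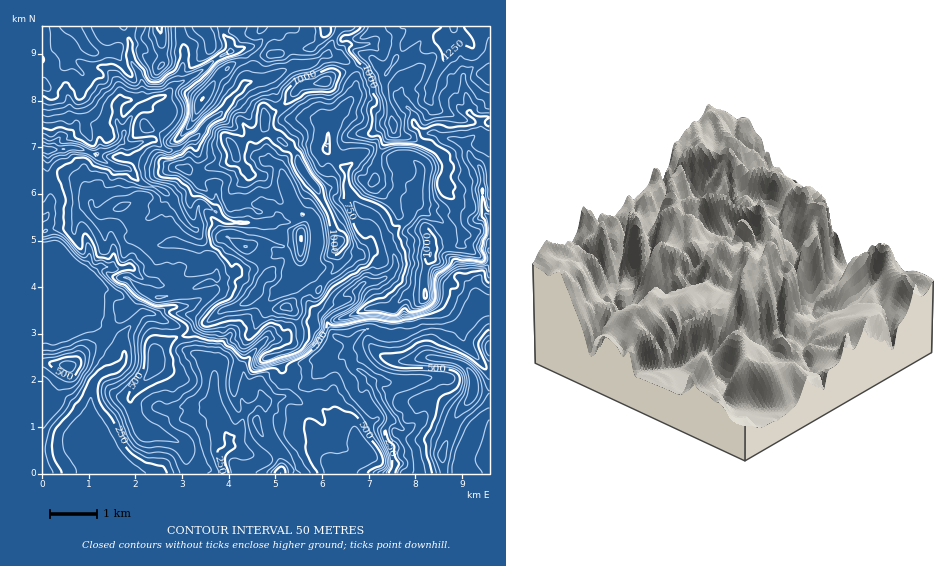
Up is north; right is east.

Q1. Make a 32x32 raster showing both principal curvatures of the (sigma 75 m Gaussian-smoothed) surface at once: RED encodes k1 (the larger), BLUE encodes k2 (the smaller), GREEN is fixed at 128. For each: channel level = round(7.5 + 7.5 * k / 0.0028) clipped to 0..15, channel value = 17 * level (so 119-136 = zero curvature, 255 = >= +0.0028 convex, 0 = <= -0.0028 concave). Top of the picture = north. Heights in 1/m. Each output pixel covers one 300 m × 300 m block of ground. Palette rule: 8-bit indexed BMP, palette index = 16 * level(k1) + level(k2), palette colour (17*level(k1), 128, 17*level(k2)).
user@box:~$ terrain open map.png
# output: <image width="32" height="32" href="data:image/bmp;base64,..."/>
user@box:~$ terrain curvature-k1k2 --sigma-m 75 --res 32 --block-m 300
<image width="32" height="32" href="data:image/bmp;base64,Qk02CAAAAAAAADYEAAAoAAAAIAAAACAAAAABAAgAAAAAAAAEAAATCwAAEwsAAAABAAAAAAAAAIAAABGAAAAigAAAM4AAAESAAABVgAAAZoAAAHeAAACIgAAAmYAAAKqAAAC7gAAAzIAAAN2AAADugAAA/4AAAACAEQARgBEAIoARADOAEQBEgBEAVYARAGaAEQB3gBEAiIARAJmAEQCqgBEAu4ARAMyAEQDdgBEA7oARAP+AEQAAgCIAEYAiACKAIgAzgCIARIAiAFWAIgBmgCIAd4AiAIiAIgCZgCIAqoAiALuAIgDMgCIA3YAiAO6AIgD/gCIAAIAzABGAMwAigDMAM4AzAESAMwBVgDMAZoAzAHeAMwCIgDMAmYAzAKqAMwC7gDMAzIAzAN2AMwDugDMA/4AzAACARAARgEQAIoBEADOARABEgEQAVYBEAGaARAB3gEQAiIBEAJmARACqgEQAu4BEAMyARADdgEQA7oBEAP+ARAAAgFUAEYBVACKAVQAzgFUARIBVAFWAVQBmgFUAd4BVAIiAVQCZgFUAqoBVALuAVQDMgFUA3YBVAO6AVQD/gFUAAIBmABGAZgAigGYAM4BmAESAZgBVgGYAZoBmAHeAZgCIgGYAmYBmAKqAZgC7gGYAzIBmAN2AZgDugGYA/4BmAACAdwARgHcAIoB3ADOAdwBEgHcAVYB3AGaAdwB3gHcAiIB3AJmAdwCqgHcAu4B3AMyAdwDdgHcA7oB3AP+AdwAAgIgAEYCIACKAiAAzgIgARICIAFWAiABmgIgAd4CIAIiAiACZgIgAqoCIALuAiADMgIgA3YCIAO6AiAD/gIgAAICZABGAmQAigJkAM4CZAESAmQBVgJkAZoCZAHeAmQCIgJkAmYCZAKqAmQC7gJkAzICZAN2AmQDugJkA/4CZAACAqgARgKoAIoCqADOAqgBEgKoAVYCqAGaAqgB3gKoAiICqAJmAqgCqgKoAu4CqAMyAqgDdgKoA7oCqAP+AqgAAgLsAEYC7ACKAuwAzgLsARIC7AFWAuwBmgLsAd4C7AIiAuwCZgLsAqoC7ALuAuwDMgLsA3YC7AO6AuwD/gLsAAIDMABGAzAAigMwAM4DMAESAzABVgMwAZoDMAHeAzACIgMwAmYDMAKqAzAC7gMwAzIDMAN2AzADugMwA/4DMAACA3QARgN0AIoDdADOA3QBEgN0AVYDdAGaA3QB3gN0AiIDdAJmA3QCqgN0Au4DdAMyA3QDdgN0A7oDdAP+A3QAAgO4AEYDuACKA7gAzgO4ARIDuAFWA7gBmgO4Ad4DuAIiA7gCZgO4AqoDuALuA7gDMgO4A3YDuAO6A7gD/gO4AAID/ABGA/wAigP8AM4D/AESA/wBVgP8AZoD/AHeA/wCIgP8AmYD/AKqA/wC7gP8AzID/AN2A/wDugP8A/4D/ALiWh4eHh4WEZIa3qLTFp6XW5ISWqIeXtMOQpnX2hIWnpnZ3h4eElad2pbiXg6SFhaSDl6iHh4fZtJGHlfmFhKi2dXeHhoSpucfHqIaXc5a4lKeHl4eHuLaAtqemx7Zzprd1dnd1ddinl3aGhoWXhMiVl5iXh4fIpJCUhHWX13SVx5eFdYSW13WElYZ3haaTtYWol4aXp5amoLeohIbXt4OntpWBt9jHdnanhYWExpaEhJOlmJeXdaWjqKinlpX4pIWlx3C1ltfHh5e5lYPolHKXqJZ1l5eXcpSDc3OEQfazxenqlYFidda4p5iFdLWh9ZGShHWGl4KFprallJPD95Clp+e2loR0yLiFc3Jkc8Hz+Pe1gYaFlcfox+f59+aA03RzlbandJTIuMWkhYW0+pCAk/m2gYOTx3NzhaaFhIPoh3eGdpamgreFgaL5t4Ol5nKE1digtHFwgYGAgIOFdaWIh3d3hqikcIDExbb455W15unHk6Hw9vf41sajpJZ1hYeHh4eGg6Ln+NSkgoOU97aSx8PWlKRw2Lb25vyzhnWGh4eHdoLF9sSElpeXhYaG55VzldjFhXCQc4aW92KVdKSHh4Vzw9KAtpeHh4d0lXO12YSUdNW3l5Skcpf0pGFzkYd0s7PHxZSXh3eGlnOVt6WFk/eQ5rbHxqdxlvnFsujxgnL4kcelp6iYuMeyyNfpx5eT+YC2+6Omg4V15rXH2IDnxraVloWXh4encnLntYODhaP4gOXXcpaDpMb5g6a34oSHpqe3p4aGl5O0s5G0lLaUpZFx96dydHTHgqOVt7VwlXaXqJa4x8ilcNZypMiGdZallLXlc4GUxZZ1hLa3uLCWhqeYlpelsIBzpdiDtreGtnGm+MWRteu3hoWD6ae3oKaoqLangXC26ef4tZWE2MelcfikpZHGyKeGh3Lmp6eglKfIopDn1abntdeTldi1Y4Kj+HKElXK1o2NyY/ancaWAoJDUspCRkaDgoKS36aWWpfi1ZHTGhHHkldX2tZOTqKeEtre3ksa4o8X1gOjEtcbVhqaVdLbo5cf4s4CChZSDh4aFlZekoreFUvXDcLW118Zzc3V1hISWx9hwyMbXxKSXpcendXOkcoSDtvqlgJbYtPWGZKVydIT1gpTZloWDp7mEt6eWcrWjoqDG+NeEgYSEx/fm6ZRydveElsiWh4SXppaXp7aj5MT5kpBw98d0hHGRpbb61XGW6IZ0lraFk7mGmIWlldeQxvi0xNOg9eXGx6OBgJGAtPelt4Z0xoaWg5aHltiVuJGF94Rzt9hwgZPItsfXcaXVgoWnlpa3laiWhZfHdXaVhJb4gpbHlKSnt4SGdpXmssTGlYanhaa3loY="/>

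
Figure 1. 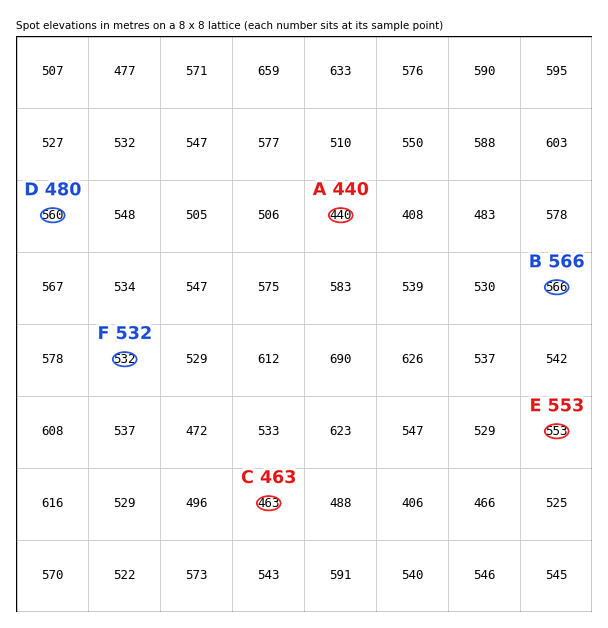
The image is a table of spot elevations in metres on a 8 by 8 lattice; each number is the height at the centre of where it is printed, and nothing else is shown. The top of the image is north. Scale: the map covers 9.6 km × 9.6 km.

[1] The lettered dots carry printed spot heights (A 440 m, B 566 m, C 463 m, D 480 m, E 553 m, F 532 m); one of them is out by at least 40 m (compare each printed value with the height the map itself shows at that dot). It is D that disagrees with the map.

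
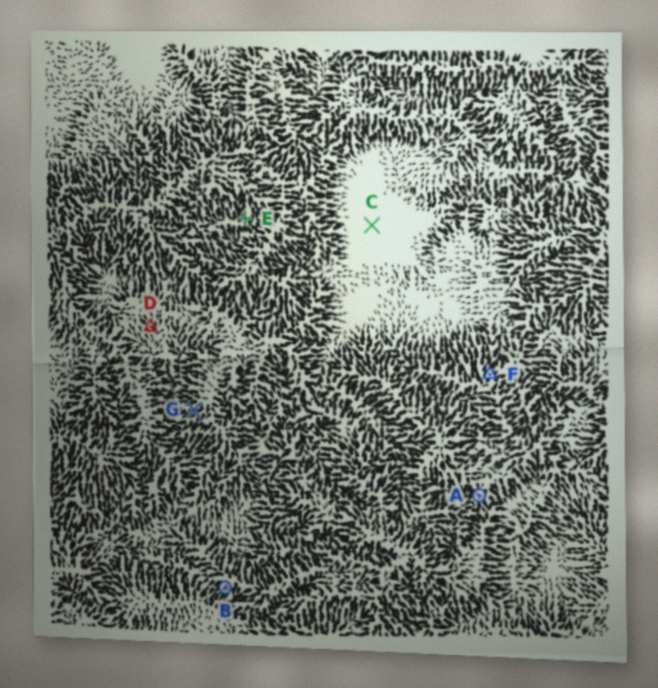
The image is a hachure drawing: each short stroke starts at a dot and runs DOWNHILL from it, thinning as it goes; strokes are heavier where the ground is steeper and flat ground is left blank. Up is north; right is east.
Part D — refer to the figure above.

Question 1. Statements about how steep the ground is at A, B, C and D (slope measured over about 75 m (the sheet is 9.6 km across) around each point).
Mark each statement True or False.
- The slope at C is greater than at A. False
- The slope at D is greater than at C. True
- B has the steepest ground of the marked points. True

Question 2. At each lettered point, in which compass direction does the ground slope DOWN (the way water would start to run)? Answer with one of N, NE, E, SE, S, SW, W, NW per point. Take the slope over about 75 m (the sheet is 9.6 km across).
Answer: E S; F NE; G SW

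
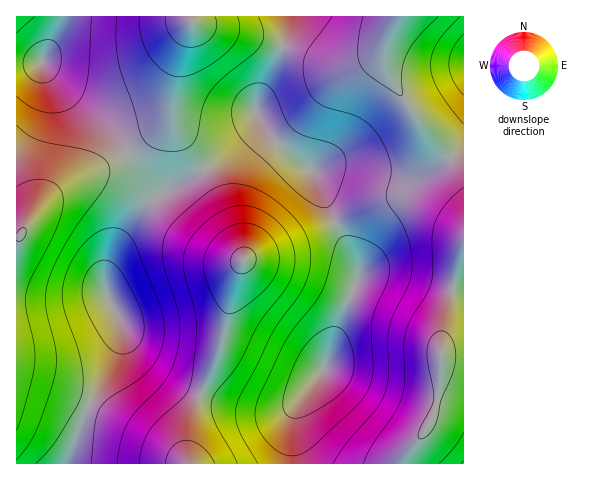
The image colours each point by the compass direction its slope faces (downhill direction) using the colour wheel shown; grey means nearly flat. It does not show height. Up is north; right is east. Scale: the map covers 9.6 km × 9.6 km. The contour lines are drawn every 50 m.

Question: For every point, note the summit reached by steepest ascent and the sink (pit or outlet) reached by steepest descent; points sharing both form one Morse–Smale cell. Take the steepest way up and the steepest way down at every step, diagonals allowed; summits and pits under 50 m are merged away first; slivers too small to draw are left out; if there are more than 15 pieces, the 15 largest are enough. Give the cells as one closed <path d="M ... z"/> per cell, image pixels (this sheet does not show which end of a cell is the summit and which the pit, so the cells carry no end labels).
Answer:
<path d="M452 158l-27 17-20 5-13-1-44-13-18 0-19 5 41 85 5 11 1 11-18 42-14 44-31 46-4 17 2 37 111 0 3-11 22-28 9-28 3-41 23-1 0-180z"/><path d="M258 118l-3 12-11 12-39 27 26 53 13 38-10 24-14 64-20 47 23 8 26 6 31 1 17-8 27-33 16-49 16-35 2-13-44-99-37-29-10-12z"/><path d="M127 154l-70 36-18 17-17 27-6 3 1 227 50-1 21-57 31-58 2-8 0-17-15-30 0-22 13-30 32-41-2-11z"/><path d="M397 16l-107 1-8 33-24 52-2 13 17 24 35 30 11 1 11-4 18 0 44 13 13 1 20-5 26-17-38-46-25-41-2-8 0-20z"/><path d="M204 170l-42 23-19 16-24 32-10 18-4 18 1 16 28 57 21 21 20 13 25 11 20-47 14-64 10-24-5-17-15-37z"/><path d="M190 16l-128 0-4 17-16 30 8 12 18 18 40 34 19 25 31-22 12-17 6-40 16-51z"/><path d="M290 16l-99 1 1 5-10 28-6 25-2 38 7 21 23 36 33-22 18-18 3-6-2-19 26-55z"/><path d="M122 325l-3 23-31 58-21 57 122 1-1-10 1-23 11-35-25-12-25-18-16-16z"/><path d="M41 63l-25 1 1 172 5-2 13-21 18-20 17-11 57-29-19-26-40-34-18-18z"/><path d="M463 16l-65 0-9 16-3 11 0 20 10 25 24 34 31 35 13-12z"/><path d="M201 395l-6 14-6 22-1 23 2 10 102-1-1-36 3-14 6-14-15 10-28 1-34-7z"/><path d="M463 356l-22 0 0 26-5 25-7 18-22 28-2 11 59-1z"/><path d="M173 95l-3 18-7 12-36 28 22 36 2 6 0 8 11-10 42-22-27-44-3-14z"/><path d="M61 16l-45 1 1 47 25-2 16-29 4-11z"/><path d="M463 146l-12 12 12 17z"/>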